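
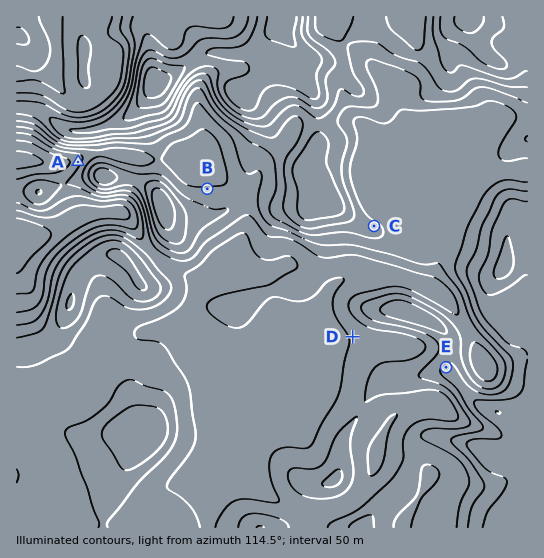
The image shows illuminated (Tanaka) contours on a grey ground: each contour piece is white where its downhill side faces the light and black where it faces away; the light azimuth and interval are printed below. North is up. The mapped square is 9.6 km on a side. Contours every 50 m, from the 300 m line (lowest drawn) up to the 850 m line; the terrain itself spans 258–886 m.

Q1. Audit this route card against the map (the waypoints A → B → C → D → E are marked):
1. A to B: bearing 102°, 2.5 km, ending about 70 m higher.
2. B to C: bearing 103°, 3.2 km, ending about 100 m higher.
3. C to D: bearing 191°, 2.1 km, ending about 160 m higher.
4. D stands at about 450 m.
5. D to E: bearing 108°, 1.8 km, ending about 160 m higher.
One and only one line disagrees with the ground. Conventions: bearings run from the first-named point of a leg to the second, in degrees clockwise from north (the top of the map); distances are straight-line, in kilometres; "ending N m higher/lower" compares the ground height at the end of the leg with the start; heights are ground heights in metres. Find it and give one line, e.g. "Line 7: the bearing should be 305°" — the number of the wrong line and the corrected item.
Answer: Line 3: it should read "ending about 160 m lower".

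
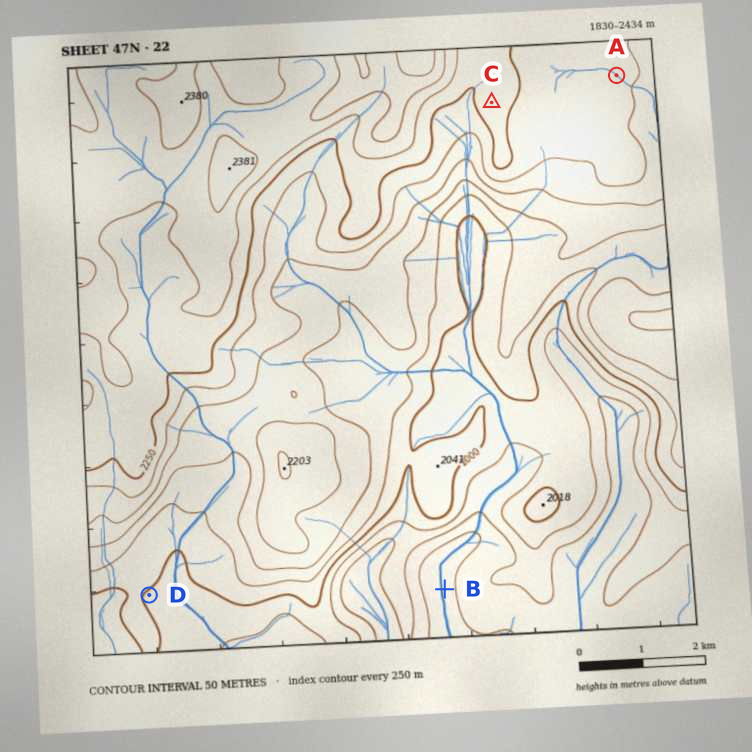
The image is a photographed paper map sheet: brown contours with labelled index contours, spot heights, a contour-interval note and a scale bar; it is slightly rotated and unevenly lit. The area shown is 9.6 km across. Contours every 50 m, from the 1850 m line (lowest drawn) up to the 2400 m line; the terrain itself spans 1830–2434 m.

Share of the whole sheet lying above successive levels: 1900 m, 92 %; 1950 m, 85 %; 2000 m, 75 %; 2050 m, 66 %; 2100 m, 55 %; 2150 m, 44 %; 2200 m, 35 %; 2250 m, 26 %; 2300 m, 16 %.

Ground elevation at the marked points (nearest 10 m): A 2210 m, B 1830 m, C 2290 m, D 1990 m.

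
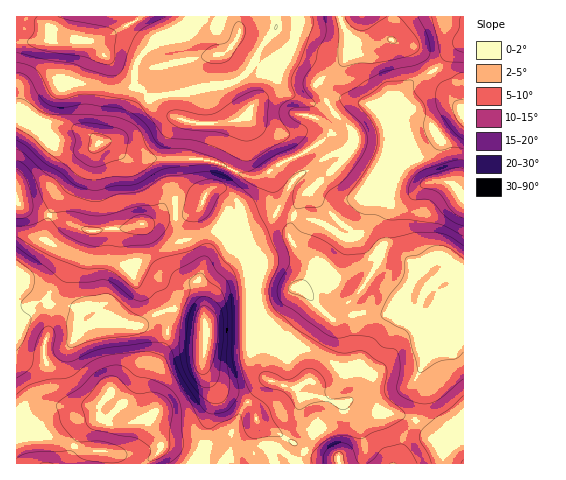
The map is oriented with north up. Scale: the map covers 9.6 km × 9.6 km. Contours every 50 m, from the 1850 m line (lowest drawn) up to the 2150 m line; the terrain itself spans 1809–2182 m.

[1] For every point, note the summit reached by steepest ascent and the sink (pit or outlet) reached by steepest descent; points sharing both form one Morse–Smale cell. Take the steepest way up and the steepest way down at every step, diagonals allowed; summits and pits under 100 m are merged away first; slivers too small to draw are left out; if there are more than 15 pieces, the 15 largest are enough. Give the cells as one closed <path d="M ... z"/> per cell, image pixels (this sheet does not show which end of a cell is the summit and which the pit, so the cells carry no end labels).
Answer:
<path d="M61 304l-9 0-14 5-14 11-8 10 1 134 258-1-7-14-5-21-5-7-5-14-8-7-27-12-13-16-2-14 3-30-5-11-15-6-15-2-14 5-18 11-13-1-14-5-18 3-14-12z"/><path d="M221 188l-12 2-7 16-9 7-12 4-17 1-16 6-8 0-15 4-26 3-18-3-29-12-26-8-9-6-1 127 22-20 14-5 23 4 19 14 18-3 21 6 10-1 14-10 14-5 28 7 5 4 2 8-3 37 4 11 11 12 27 12 8 7 5 14 5 7 5 21 8 15 22 0 12-22 1-10-11-18 0-17-3-9-17-3-11-5-2-3-1-8 3-12 0-11-5-16-10-16-3-27 0-13 5-10 0-7-7-15-9-38-12-13z"/><path d="M283 212l-5 0-13 12-17 6-1 2 9 25 0 7-5 10 2 35 2 9 9 12 5 16-3 28 5 7 21 7 5 0 3 9 0 17 11 18-1 10-12 21 98 1 5-12 2-14 13-18 4-9 2-18-6-14 12-28 4-4-4-3-5-7-3-23 2-15-18 5-20 11-28-1-17 5-9-1-25-27-5-3 10-10 5-12-7-9-12-9-7-12 5-20z"/><path d="M463 43l-5 2-23 25-24 12-16 20 0 6 11 18 12 41 6 11 6 4-12 6-26-4-20 13-4 5-2 20-5 9-4 5-7 3-10-4-19-13-27-6-5 20 7 12 12 9 7 9-5 12-9 9 0 2 8-2 19-12 6-1 6 2 11-4 16-10 14-16 8 0 11 6 31 31 10-7 23 2z"/><path d="M463 16l-70 0-2 23-36 9-21 23-18 13 18 29 0 9-3 8 1 3 19 5 5 6-9 13-45 40-7 14-1 4 1 2 26 5 23 16 11 0 4-3 7-13 2-20 4-5 20-13 26 4 12-6-6-4-6-11-12-41-11-18 0-6 16-20 24-12 23-25 6-3z"/><path d="M298 16l-281 0-1 25 33-1 15 3 7-3 18 0 20 17 18 2 20 8 17-2 10 50 8 5 14 3 25 0 14-2 13-6 3-7 11-13 11-26 18-21 5-12z"/><path d="M89 40l-18 0-7 3-15-3-33 2 1 74 10 5 32 1 11 4 19 8 10 9 9-1 4 2 13 13 6 3 66-2 19 4 16 8 2-2 11-27 1-25-25 7-25 0-14-3-7-4-4-6-2-23-5-22-17 2-20-8-18-2z"/><path d="M18 116l-2 1 0 84 10 7 26 8 32 14 15 1 26-3 15-4 8 0 16-6 17-1 12-4 9-7 5-14 6-4 10-3 10-14-13-8-23-5-66 2-6-3-17-15-7 0-9 6-9 2-17-1-16-6-4-4-1-12 5-5-23-1z"/><path d="M389 246l-8 0-14 16-16 10-11 4-6-2-6 1-26 15 31 29 23-5 28 1 20-11 18-5-2 15 3 23 3 5 6 5-4 4-12 28 6 14-2 18-4 9-13 18-7 25 67 1 1-185-23-3-10 7-31-31z"/><path d="M340 16l-42 1-2 19-5 12-18 21-11 26-14 17-3 12 0 17-12 28 2 2 14 6 13-1 17-12 26-12 27-20 2-19-18-29 18-13 21-23 10-3-10-3-7-6z"/><path d="M332 133l-27 19-26 12-17 12-13 1-15-7-9 13-8 4 11 4 10 10 10 29 17-6 13-12 15 4 9-19 46-42 8-14z"/><path d="M392 16l-51 0-1 3 8 17 5 4 10 4 12 0 17-5z"/><path d="M59 122l-7 0-7 5 0 10 5 6 16 6 17 1 9-2 7-5-10-9z"/>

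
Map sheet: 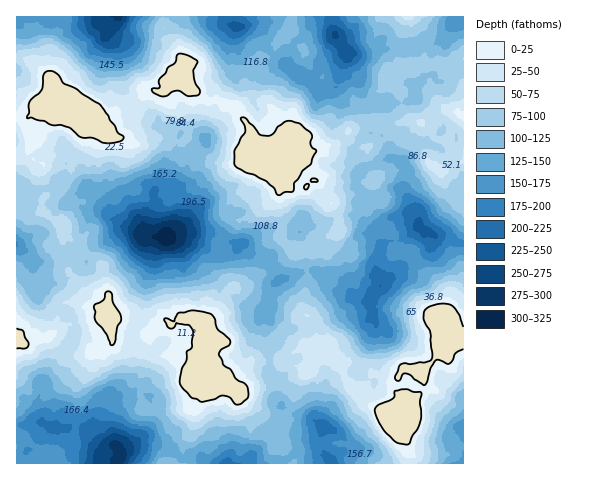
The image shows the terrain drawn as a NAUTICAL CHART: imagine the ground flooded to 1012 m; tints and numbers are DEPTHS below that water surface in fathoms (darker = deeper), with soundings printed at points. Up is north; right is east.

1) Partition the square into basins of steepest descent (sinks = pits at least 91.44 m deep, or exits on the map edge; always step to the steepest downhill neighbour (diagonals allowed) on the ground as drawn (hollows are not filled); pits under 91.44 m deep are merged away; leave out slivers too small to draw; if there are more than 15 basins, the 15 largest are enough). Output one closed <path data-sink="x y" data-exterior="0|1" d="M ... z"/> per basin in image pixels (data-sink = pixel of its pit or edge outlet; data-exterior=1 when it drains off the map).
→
<path data-sink="167 238" data-exterior="0" d="M24 58l-8 1 0 133 15-7 5-7 1-7 6-5-1 10 3 9 0 11-3 6 0 8 12 10 9 3 3 13-2 6 7 13-3 17 31 35-9-1-8-5-15 1-7 3-2 4-1 19-6 7 0 4 12 15 4 4 20-2 5-6 11 0 8-6 1-4 26 8 6 0 4-4 2 5 8 7 31-3 0 3-6 0-2 2 18 10-4 15 12 7 18-3 3-3 0-6 15-7 10-12 25 1 29 8 2-15 7-7 0-13-6-15-8-10 6-27-4-31 10 0 7-3 8-11 9-4 1-16-8-13 3-3 17-6 14 8 10 0 6-3-7-14 4-9-11-1-9-9-5-11-3-1 4 0 4-6 10 0 15-7 9-8 1-7 5-3-20 0-10-3-18 9-15 15-24 8-7 0-6 4-6-5-8-1-5-3-2 0-7 8-12-5-5 2-2-5 1-16-16-23-11-2-7-6-10 1-29-21-10 0-5 12-11-2-7 1-9 21-11-3-31 11-24-14-17-17-2-9-3-4-11-10z"/><path data-sink="119 451" data-exterior="0" d="M50 336l-4 3-11-1-10 6-9-2 1 122 155 0 10-10 3-14 10-21-5-17 5-9 0-14 4-10-20-13 3-2 7 2 0-3-31 3-8-7-2-5-4 4-6 0-26-8-1 4-8 6-11 0-5 6-20 2z"/><path data-sink="335 35" data-exterior="0" d="M412 16l-120 0-4 17-11 8-3 11-5 5-9 3-1 9-9 7-5 7 1 14-8 11 0 4 14 19-1 16 2 5 5-2 12 5 7-8 2 0 5 3 8 1 6 5 6-4 7 0 24-8 15-15 18-9 10 3 22 0 11-3-9-8-1-18-3-7-14-7 0-4 8-8 32-4-1-22 3-8z"/><path data-sink="379 286" data-exterior="0" d="M353 194l-12 3-10 6 7 10 1 12-1 7-9 4-3 5 0 5 3 7 8 9 0 9-7 14-14 15-8 15 8 18 0 11 7 3 5-1 13 19 9-1 7 4 8 0 23 12 5 0 11-12 17 3 14-13 10-21-1-25 4-17-16-20-12-3-14-20-10-7-1-10-5-8-12 4-2-2-9-18 3-7 4-2-9 0z"/><path data-sink="119 17" data-exterior="1" d="M164 16l-147 0-1 41 8 1 14 8 14 14 2 9 17 17 24 14 31-11 11 3 9-21 7-1 11 2 5-12 10 0-1-7 5-13-6-13-8-7-5-13z"/><path data-sink="418 224" data-exterior="0" d="M414 120l-18 3-3 3-1 7-6 5-18 10-10 0-4 6-4 0 3 1 5 11 9 9 11 1-4 9 7 14-11 5-2 3-1 4 4 9 7 11 12-4 5 8 1 10 10 7 14 20 12 3 14 18 2 6-4 13 1 6 11-16 8-2 0-104-4 2-6-1-6-7-7-18-11-7-8-19 1-21-2-3z"/><path data-sink="333 463" data-exterior="1" d="M316 345l-7 8-1 18-10 7-3 6-3 6 2 13-10 15 3 1-1 7-8 4 2 4-3 8 14 12 3 10 115 0 0-12-9-31-29-15-17-14-9-14-2-11-13-19z"/><path data-sink="238 27" data-exterior="0" d="M291 16l-126 0-1 11 5 13 8 7 6 13-5 13 1 8 16 10 8 8 5 2 10-1 7 6 9 1 3 3 9-13 0-16 13-12 1-9 9-3 5-5 3-11 11-8 2-5z"/><path data-sink="17 244" data-exterior="1" d="M42 165l-5 6-3 11-18 11 0 148 8 3 11-6 11 1 10-9 2-21 4-6 20-2 8 5 9 1-31-35 3-17-7-13 2-6-3-13-9-3-12-10 0-8 3-6 0-11-3-9z"/><path data-sink="463 425" data-exterior="1" d="M452 333l-7 1-1 8-9 16-14 13 2 17-10 12-6 14-8 6 8 21 3 23 54-1 0-121-4 0z"/><path data-sink="228 463" data-exterior="1" d="M229 382l-6 6-13 2-15-6 0 9-5 9 5 14-2 8-8 16-3 14-10 9 121 1-2-10-27-20-8-22-8-5-8-9 0-9z"/><path data-sink="452 26" data-exterior="0" d="M463 16l-50 1 13 17-3 8 2 23 15-1 7 2 17-5z"/>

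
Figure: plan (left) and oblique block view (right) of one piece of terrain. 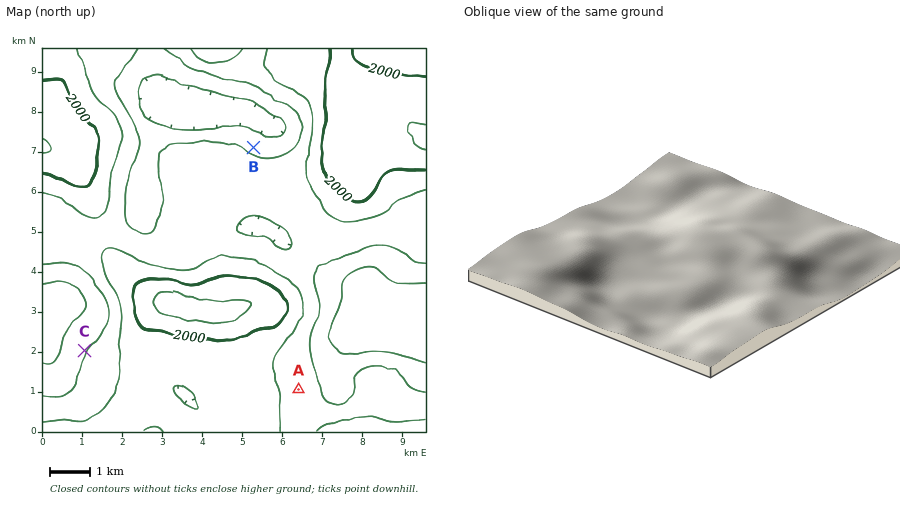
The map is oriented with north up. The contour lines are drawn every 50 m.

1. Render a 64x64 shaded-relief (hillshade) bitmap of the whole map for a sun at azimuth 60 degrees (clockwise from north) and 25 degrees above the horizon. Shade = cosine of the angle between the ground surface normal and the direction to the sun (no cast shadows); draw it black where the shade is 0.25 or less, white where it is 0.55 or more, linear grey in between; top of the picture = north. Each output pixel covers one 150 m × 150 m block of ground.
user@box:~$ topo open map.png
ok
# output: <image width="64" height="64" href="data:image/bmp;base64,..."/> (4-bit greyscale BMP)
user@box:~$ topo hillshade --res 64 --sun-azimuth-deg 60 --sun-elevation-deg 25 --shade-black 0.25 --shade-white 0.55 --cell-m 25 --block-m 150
<image width="64" height="64" href="data:image/bmp;base64,Qk12CAAAAAAAAHYAAAAoAAAAQAAAAEAAAAABAAQAAAAAAAAIAAATCwAAEwsAABAAAAAAAAAAAAAAABEREQAiIiIAMzMzAERERABVVVUAZmZmAHd3dwCIiIgAmZmZAKqqqgC7u7sAzMzMAN3d3QDu7u4A////AJmaqpiHeImZmIiIiZmZiId3eJq7upmIiZq7u7qqmZmZmaqpmIiIiZmZiIiZmZmId3eImru6qZmZqqu6qqqZmZmqqqqZiIiImZmZmZmZmId3d4iau7qqqqqqqqqqqZmaqqqqqpmYiHiJmZmZmZmIh3d3iaq7uqqqu7qpmZmZqqqqu7qpmZiHd4maqqmZmYh3d3iJq7u6qqu7upiIiZqqu7u7qpmZmId3iZqqqZmYiHd3iImru7uqq7upiHeImqu7u7upiIiId2d4mqqpmYiIh3iImau7u6q7u6mHZ3iau8u7uph3iIh2ZniaqqmYiIiIiIiZq8y7qru7qXZmeJq8zLuql3d4iHZmeJqqmYiIiIiIiJq7y7uqu7upd2eJq7zMu6mHZneHdmZ4mqqZiIiIiIiJmru7u6u7u6mHeJq7zMy7mYdmd4d2ZniaqpiIiIiIiImaq7u7u7u7qpiJq7zMzMuZhmZ3d3ZmZ4mpmIiIiIiIiZqqqqq7u7u6qZq7zN3My5l2Zmd3dlZniZmIh3eIiIiImaqqqru7zMu6qrvMzMy7mHZmd3d2VWeJmYd3d3d3d4iZmZqru7zNzLqqu8zMy7uYd2Z3h2ZVZ4iId3ZmZmd3iIiJmqu7zM3cuqqru7u6qph3d3iHZVVWeIdmZmZmZmd4iIiZq7vM3dy6maq7qqqZiHd3iIdlRFZ3dlVVVVVWZ3iIiImru8zNy6mZmqqqmZmIh3iIh2RDRWZlVFVVZmZniIh3iau8zMzLqYiZmZmZmYiIiIiHVDM0VVVEVWZnd3iJiIiJu8zMzMuYiJmZmZiIiIiIiHZDIjRFVVVneIiIiZmYiJq8zMzMy5iImZmZiIiIiIiHZTISI0RVZ4iZmZmZmZmZq83d3dzLqYiZmZiIiIiId3ZUIRI0RVZ4qru6qqqqqqu83u7d3cupmZmZiIiIiId2ZUIREjRWeJq8zLuqqqqrvN3u7u7dy6mZmYiIh3d4d2ZUMhEjRneJvN3cu6qqq7vN3u7u7dzLqpmYiIh3d3d3ZUMiIjRniavN3dy6qqq7vN3u7u3dzLupmYiId3dmd3ZUMyIjRomrvN3dy6qqq7vM3u7t3cy7qqmYiHd2ZmZ3dlQzMzRom7zN3dy6mZqrvM3e7dzLuqmZmYh3dmZmZnd2VEREVnm8zd3cy6mZmqu8zN3dy6qpmIiIiHdmZVZmd3ZlVVVnm83dzMupmImau7zM3dy6mZiIiIiHdmZVZmaId2ZmZ4mrzdzLqpiIiZq7u8zMy6mIiHd4iId2ZmZmd4iId3d4mrzMy7qYiHiJqru7u7u6mId3d3iIiHdmZnd3mIiIiImrzMy6qYh3eJmru7u7u6mYd3d3iJmYh3d3d4iZmIiIiavMy6qYd3d4mqu7qqqqmYd3d3eImZiHd4iIiJmYiHiJq8y6qYh3d4iaqqqqmZmId3d3d3iIiIeIiIiImYiHd4mru7qZh3Z3iZqqqpmZiId3d3d3d4h3d4iIiIiIh3ZmeavMupmHZniJmqqZmYiHd3d3dmZmd3d4iJmIiIh2ZVZ5q8y7qIdmeImaqZmZiHd3d3d2ZmZmZ3iZmYiId2ZVVom83MuodmZ4iZqZmZiId3h3d2ZVVVVniZmZiIh2ZUVXis3dy6h2ZneJmZmZmIiIiId3ZlVVVWeaqpmIiGZURWebzd3LmGZWZ4mZmZmYiIiIiHdlVEVWeJqqmYiIVURFaKvN3cuXZVVniZmZmZmIiIiIdlVERVaJq7qYiIhURFZ5vN3cy5dlVWeJmZmZmZmYiIh2VDNFZ4mqqph3d0RFV4q83dzKl2VWZ4mZmZmZmZmIiHZUM0V4mqqph3dmVVZ4mrzd3MqXZVZ4iZmaqqmZmZmIdkMzRnmaqpiHZmZWZ4mrzMzMu5hmZniZmaqqqqmZmZh1QzRXiaqZmHdmZXeImqvMzMy7mHZniZmqqrqqqqqpmGVDNGeZqZmId2ZmiJmqu7zMzMuph3iaqqq7u7u7u6qYZTM0aJmZmIh3ZmaZqqu7u7zMzLqYmaq7u7u7u7zLupdkMzVomZmYiHd2d6qqq7u7vM3cy6qqu7u7zMvMzMy6h1MiNWiZmYiId3d4qqqru7u83e3cu7vMzMzLu7zMy6l2QyI1Z4mYiIiHeIiqqqu7u83u/u3MzMzMu7u7u8u6mGUyIjRniIiIiIiImaqqu7u8ze//7dzMzLu6qqqquph2VCISNFeIiIiIiImZqqq7zMze///tzMy7upmZmZmYdlRDIiI0VniIiIiJmZqqq7zMzd7//+3Lu6qZiHd4iIdkQzMyIjNWeIiImZmaqqqrvM3d3u/+3LqpmId2ZmZ3ZUMzMzMzM0Z4iJmZmaqqqqu83d3d7u3LqZiHZlVVVmVUMiM0REQ0VniZmaqqqqqqq7zd3d3d3LqZh2ZVRERVVUMyM0VVVERWiZqqqqqqqqqrvN3czMzLqph2VURERFVVQzNFZnZlVWeJqru7u7qqqqvM3cy7u7qph2VEREVVZmVURFZ3d2ZmeJqru7u7u6qqq83dy6qqqpiHZURVZnd3dmVVZ4iHZmd4mru7u7u6qpmrzNy6qaqpmHZVRWeIiIiHZmZ4iId2Z4mau7u7uqqqmZq8y6qZqqmYdlVWeZqpmYd2Z3iIh3Z3iZqru6qqqqqZmrzLqZmqqZh3Zmiau6qZh3ZneIiHd3eImquqqqqqqpmau7upmaqpmHdmeau7qpiHZmZ4iHd3d4iaq6qZmqqq"/>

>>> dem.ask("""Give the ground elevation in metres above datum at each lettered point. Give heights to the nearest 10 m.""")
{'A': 1930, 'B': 1890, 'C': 1900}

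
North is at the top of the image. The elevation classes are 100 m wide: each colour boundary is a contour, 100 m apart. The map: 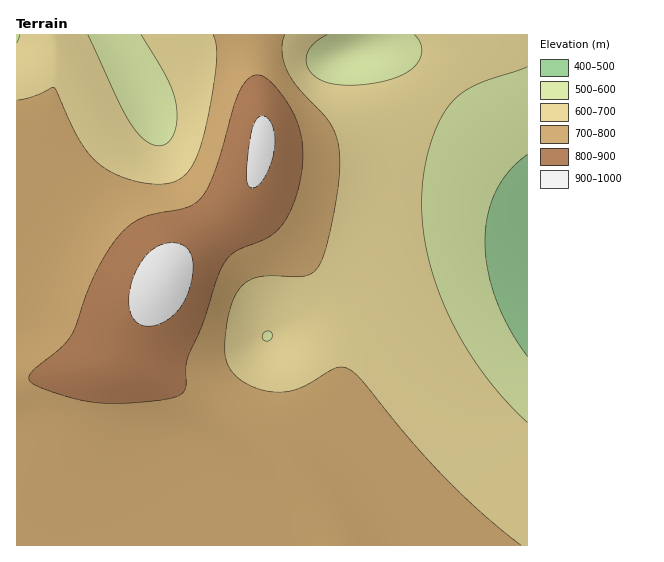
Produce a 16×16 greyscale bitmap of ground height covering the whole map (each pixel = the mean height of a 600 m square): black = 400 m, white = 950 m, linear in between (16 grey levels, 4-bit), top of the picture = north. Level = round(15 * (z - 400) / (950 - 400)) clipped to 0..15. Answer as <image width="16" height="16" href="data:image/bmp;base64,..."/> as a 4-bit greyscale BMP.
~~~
<image width="16" height="16" href="data:image/bmp;base64,Qk32AAAAAAAAAHYAAAAoAAAAEAAAABAAAAABAAQAAAAAAIAAAAATCwAAEwsAABAAAAAAAAAAAAAAABEREQAiIiIAMzMzAERERABVVVUAZmZmAHd3dwCIiIgAmZmZAKqqqgC7u7sAzMzMAN3d3QDu7u4A////AJmZmZmaqZiImZmZmaqZiIiZmZmZqZiIh6qqmaqZmIh2q7u6qZiIh2W8zcuXeIh3VKvN24ZoiHZTms3tl3iHZUKavf6piIdlMZms3cuod2UxmZq7zbmHZTKZiInOyYdlQpiHZ77Jh2VDiHVXrbh2ZVSIZVebllVmVXdVZ5mFRFZm"/>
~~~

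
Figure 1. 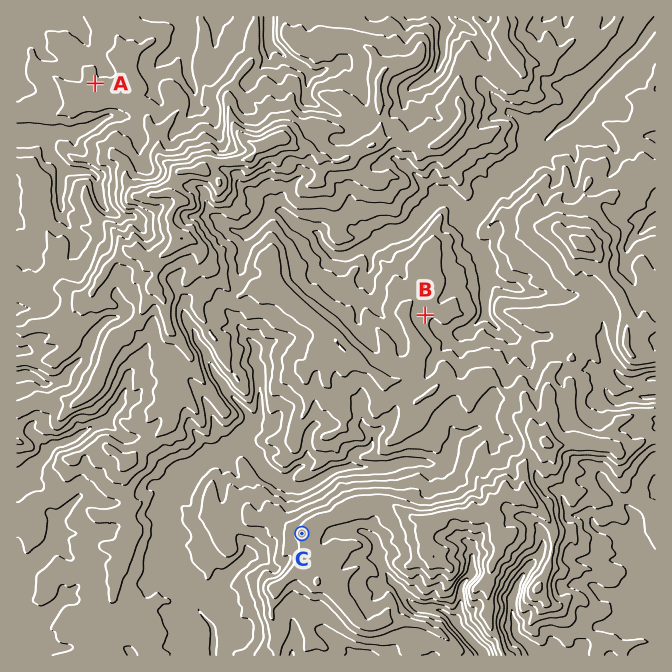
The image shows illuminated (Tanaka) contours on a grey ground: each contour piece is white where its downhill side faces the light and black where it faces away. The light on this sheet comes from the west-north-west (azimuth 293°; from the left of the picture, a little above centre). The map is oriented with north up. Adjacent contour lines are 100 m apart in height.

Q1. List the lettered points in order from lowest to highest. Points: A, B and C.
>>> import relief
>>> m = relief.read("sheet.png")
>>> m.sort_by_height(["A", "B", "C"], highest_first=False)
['A', 'B', 'C']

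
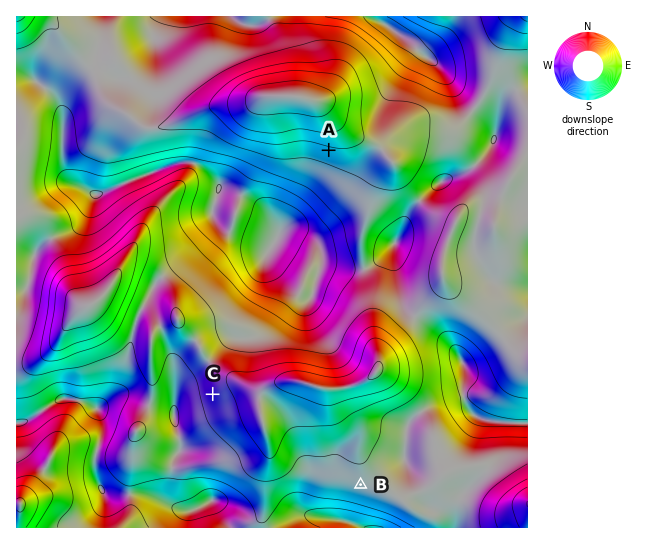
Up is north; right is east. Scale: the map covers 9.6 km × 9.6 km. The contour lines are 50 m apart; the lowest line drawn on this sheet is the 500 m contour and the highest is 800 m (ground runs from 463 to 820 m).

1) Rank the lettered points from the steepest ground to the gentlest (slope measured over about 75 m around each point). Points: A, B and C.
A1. A C B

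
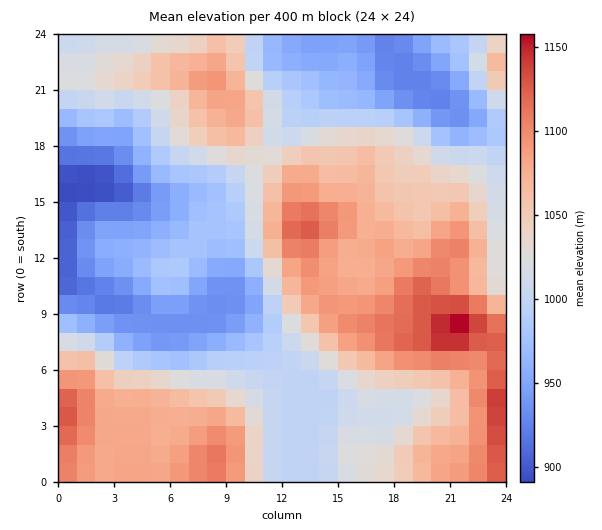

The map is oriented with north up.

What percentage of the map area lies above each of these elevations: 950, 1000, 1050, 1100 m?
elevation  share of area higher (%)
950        85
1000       63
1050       39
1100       10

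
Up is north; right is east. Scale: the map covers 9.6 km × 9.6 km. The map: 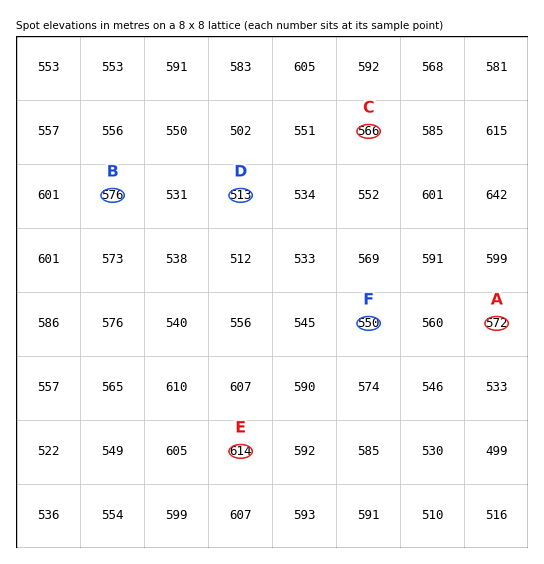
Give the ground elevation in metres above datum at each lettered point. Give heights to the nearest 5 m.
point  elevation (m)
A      570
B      575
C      565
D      515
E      615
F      550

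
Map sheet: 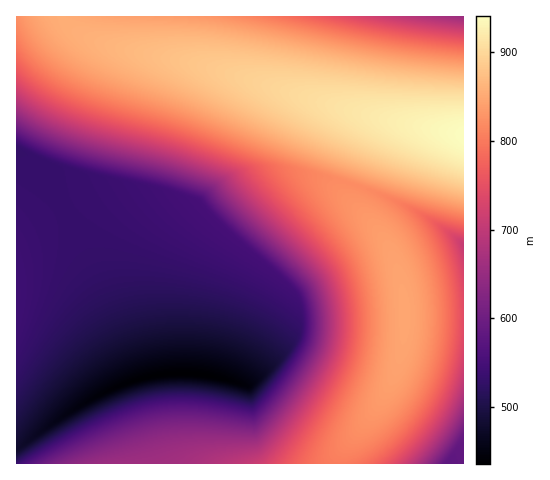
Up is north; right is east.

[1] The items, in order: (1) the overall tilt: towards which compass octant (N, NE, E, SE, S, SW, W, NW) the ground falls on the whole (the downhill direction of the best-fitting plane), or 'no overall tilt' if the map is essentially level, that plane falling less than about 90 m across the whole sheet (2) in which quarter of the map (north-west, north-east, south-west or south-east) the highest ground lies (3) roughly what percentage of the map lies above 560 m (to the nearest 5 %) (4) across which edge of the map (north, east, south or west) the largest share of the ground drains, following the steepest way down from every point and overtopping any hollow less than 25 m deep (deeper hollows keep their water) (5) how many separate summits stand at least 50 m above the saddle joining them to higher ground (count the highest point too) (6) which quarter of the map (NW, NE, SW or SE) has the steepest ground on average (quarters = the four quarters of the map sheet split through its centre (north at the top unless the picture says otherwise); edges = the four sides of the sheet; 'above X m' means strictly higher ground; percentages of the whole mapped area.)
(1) On the whole the ground falls towards the south-west.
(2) The highest point lies in the north-east quarter of the map.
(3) About 70 % of the map lies above 560 m.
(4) Most of the ground drains across the western edge.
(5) There is 1 summit with 50 m or more of prominence.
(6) The steepest ground, on average, is in the south-east quarter.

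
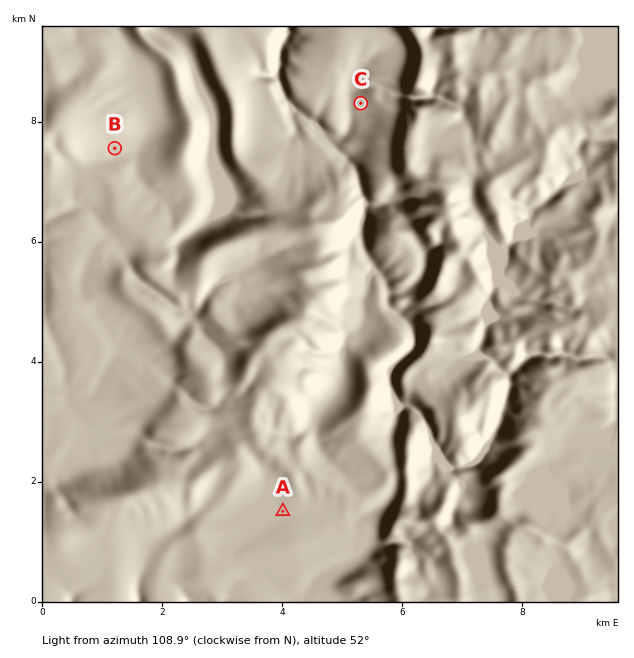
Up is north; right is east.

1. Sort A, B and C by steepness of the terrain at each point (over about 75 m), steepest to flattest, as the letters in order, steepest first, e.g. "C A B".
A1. C B A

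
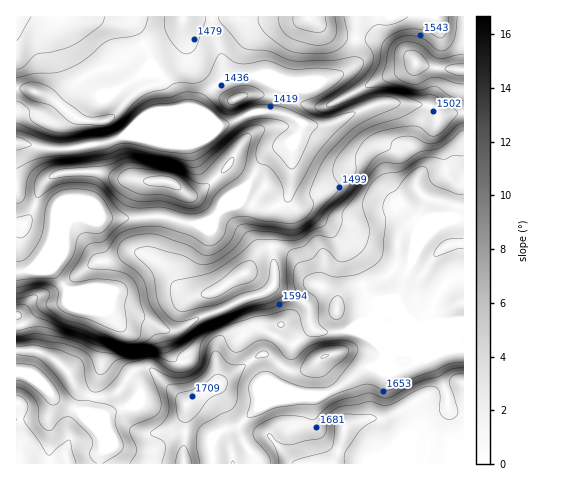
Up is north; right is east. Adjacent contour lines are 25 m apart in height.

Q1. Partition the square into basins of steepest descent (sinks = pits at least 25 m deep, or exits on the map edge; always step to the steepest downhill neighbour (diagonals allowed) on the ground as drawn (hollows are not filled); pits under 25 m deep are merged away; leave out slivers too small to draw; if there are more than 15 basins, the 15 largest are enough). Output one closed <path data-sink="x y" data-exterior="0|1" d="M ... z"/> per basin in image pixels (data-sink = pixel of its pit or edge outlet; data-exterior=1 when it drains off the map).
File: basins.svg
<path data-sink="17 143" data-exterior="1" d="M463 16l-280 0-2 9-8 6-35 17-26 17-28 12-27 23-28-10-13-1 1 136 7 0 5-7 15-36 15-8 36-3 23 7 33 4-2 26 2 21-2 22 2 6 17 13 7 13 12 11 8 2 19-4 22-15 12-3 12 14 8 33 4 3 9 1-17 29-9 4-38 28-14 6-16 12-36-34-11-2-7 3-14 20 0 7 7 22 7 9 11 5 21-3 16-11 5-12-1 32-2 11 2 13 279-1z"/><path data-sink="17 272" data-exterior="1" d="M95 171l-32 1-16 7-9 14-9 25-5 7-8 0 0 90 7 15 2 19 18 4 11 6 14 13 6 13 16 11 11 2 10-3 10-6 12-18 15-3 39 36 16-12 14-6 38-28 9-4 17-29-9-1-4-3-8-33-12-14-12 3-22 15-19 4-12-5-8-8-7-13-17-13-2-6 2-22-2-43 2-4-33-4z"/><path data-sink="17 372" data-exterior="1" d="M36 351l-20 0 0 52 4 1 1 5-1 55 164-1 1-50-10 13-10 5-11 3-17-3-11-11-8-28-17 6-11-2-16-11-6-13-8-8-10-7z"/><path data-sink="17 17" data-exterior="1" d="M182 16l-165 0-1 72 13 2 28 10 27-23 28-12 26-17 38-19 7-9z"/>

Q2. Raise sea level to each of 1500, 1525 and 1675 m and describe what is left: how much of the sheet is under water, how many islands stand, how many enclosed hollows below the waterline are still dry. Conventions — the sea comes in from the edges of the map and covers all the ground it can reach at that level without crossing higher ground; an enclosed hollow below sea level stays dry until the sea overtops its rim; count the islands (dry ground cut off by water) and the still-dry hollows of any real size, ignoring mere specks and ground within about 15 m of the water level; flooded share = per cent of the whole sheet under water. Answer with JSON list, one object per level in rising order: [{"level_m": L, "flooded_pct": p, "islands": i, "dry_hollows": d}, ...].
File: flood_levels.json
[{"level_m": 1500, "flooded_pct": 40, "islands": 1, "dry_hollows": 0}, {"level_m": 1525, "flooded_pct": 46, "islands": 1, "dry_hollows": 0}, {"level_m": 1675, "flooded_pct": 90, "islands": 1, "dry_hollows": 0}]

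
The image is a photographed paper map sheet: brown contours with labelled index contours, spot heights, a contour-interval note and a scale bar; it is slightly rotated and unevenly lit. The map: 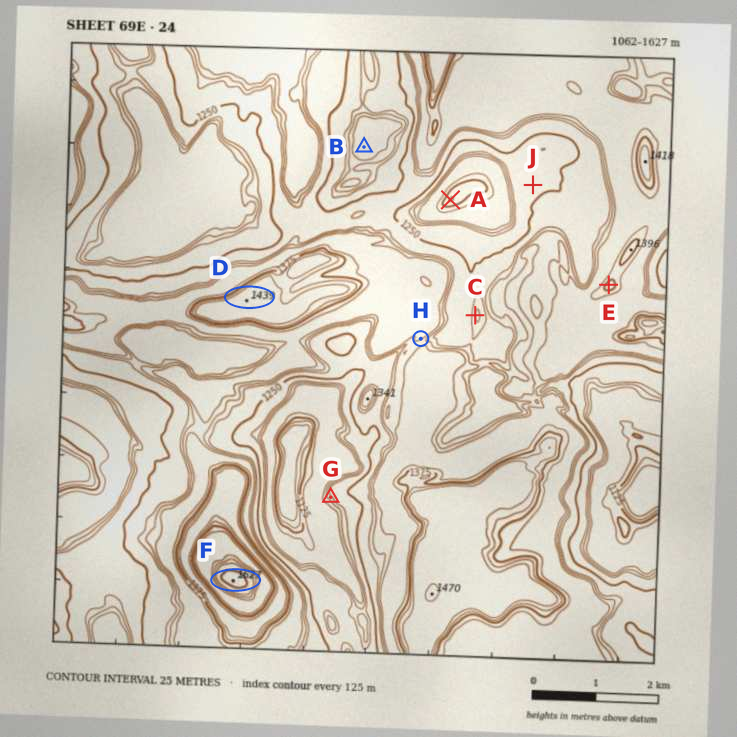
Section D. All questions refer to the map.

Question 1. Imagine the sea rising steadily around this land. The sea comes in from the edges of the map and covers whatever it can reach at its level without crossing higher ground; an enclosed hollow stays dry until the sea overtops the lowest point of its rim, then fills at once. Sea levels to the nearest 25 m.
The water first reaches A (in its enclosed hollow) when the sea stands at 1250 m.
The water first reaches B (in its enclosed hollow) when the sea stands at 1225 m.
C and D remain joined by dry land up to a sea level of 1275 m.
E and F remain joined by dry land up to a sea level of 1300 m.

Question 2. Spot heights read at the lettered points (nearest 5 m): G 1215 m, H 1325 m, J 1250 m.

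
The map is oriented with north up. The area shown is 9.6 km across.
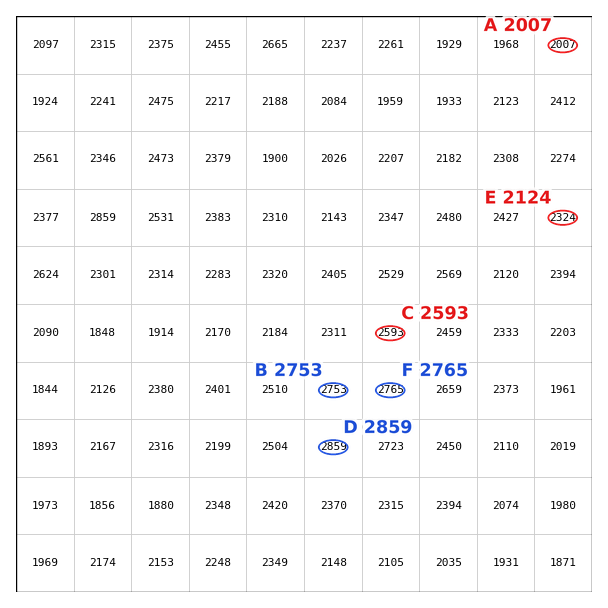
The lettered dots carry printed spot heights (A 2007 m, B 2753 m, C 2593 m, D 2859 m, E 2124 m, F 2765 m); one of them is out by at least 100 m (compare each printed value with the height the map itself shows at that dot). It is E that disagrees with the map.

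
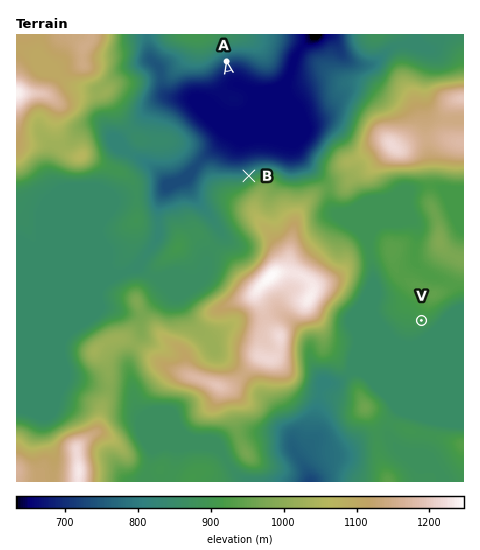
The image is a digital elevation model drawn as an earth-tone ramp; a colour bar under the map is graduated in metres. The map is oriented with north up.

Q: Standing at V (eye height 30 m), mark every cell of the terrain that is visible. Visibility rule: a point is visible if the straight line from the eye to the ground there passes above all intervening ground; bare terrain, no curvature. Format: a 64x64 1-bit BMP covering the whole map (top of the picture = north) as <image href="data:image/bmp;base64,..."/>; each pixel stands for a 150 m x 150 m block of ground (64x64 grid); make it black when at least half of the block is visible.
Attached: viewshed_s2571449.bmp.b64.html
<image width="64" height="64" href="data:image/bmp;base64,Qk0+AgAAAAAAAD4AAAAoAAAAQAAAAEAAAAABAAEAAAAAAAACAAATCwAAEwsAAAIAAAAAAAAA////AAAAAAAAAAAAAAAPoAAAAAAAAA8AAAAAADAAHgAAAAAAeAAcAAAAAAB4ABgAAAAAAPgAGAcAAAAA/AAYHwAAAAD8AAH/AAAAADAAB/8AAAAAMAAP/wAAAAAxwD//AAAAAAHAf/8AAAAAAcB//wAAAAABwP//AAAAAAHA//8AAAAAAcH//wAAAAADw///AAAAAAOH//8AAAAAA4///wAAAAADj///AAAAAAOP//8AAAAAA4/7/wAAAAAD//P/AAAAAAA/4/8AAAAAAD/D/wAAAAAAP8P/AAAAAAAfg/8AAAAAAB/DgQAAAAAAD8cBAAAAAAAHwgEAAAAAAAHiAQAAAAAAAMQBAAAAAAAAxAAAAAAAAADACAAAAAAAAIAAAAAAAAAAAAAAAAAAAAAAAAAAAAAAAAAAAAAAAAAAAAAAAAAAAAQAAAAAAAAAPwAAAAAAAAAbgAAAAAAAAAHwAAAAAAAAAPwAAAAAAAABP/8AAAAAAAEf/wAAAAAAAD//AAAAAAAAPD8AAAAAAAAAAAAAAAAAAAAAAAAAAAAAAAAAAAAAAAAAAAAAAAAAAAAAAAAAAAAAAAAAAAAAAAAAAAAAAAAAAAAAAAAAAAAAAAAAAAAAAAAAAAAAAAAAAAAAAAAAAAAAAAAAAAAAAAAAAAAAAAAAAAAAAAAAAAAAAAAAAAAAAAAAAA=="/>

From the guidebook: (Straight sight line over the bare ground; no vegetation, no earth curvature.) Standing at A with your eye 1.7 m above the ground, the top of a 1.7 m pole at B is visible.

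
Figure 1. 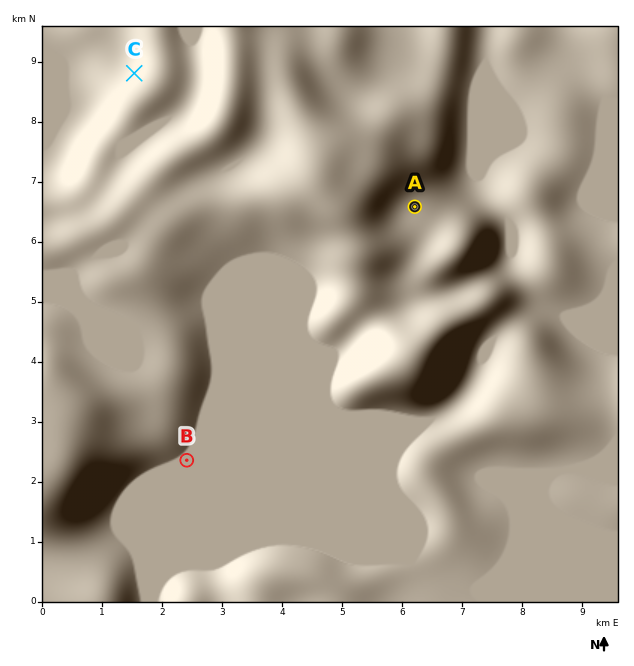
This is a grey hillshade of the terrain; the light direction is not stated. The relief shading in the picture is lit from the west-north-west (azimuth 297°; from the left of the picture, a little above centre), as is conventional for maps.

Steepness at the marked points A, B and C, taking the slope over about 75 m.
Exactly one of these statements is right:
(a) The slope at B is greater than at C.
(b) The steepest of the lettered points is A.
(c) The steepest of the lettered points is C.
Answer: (c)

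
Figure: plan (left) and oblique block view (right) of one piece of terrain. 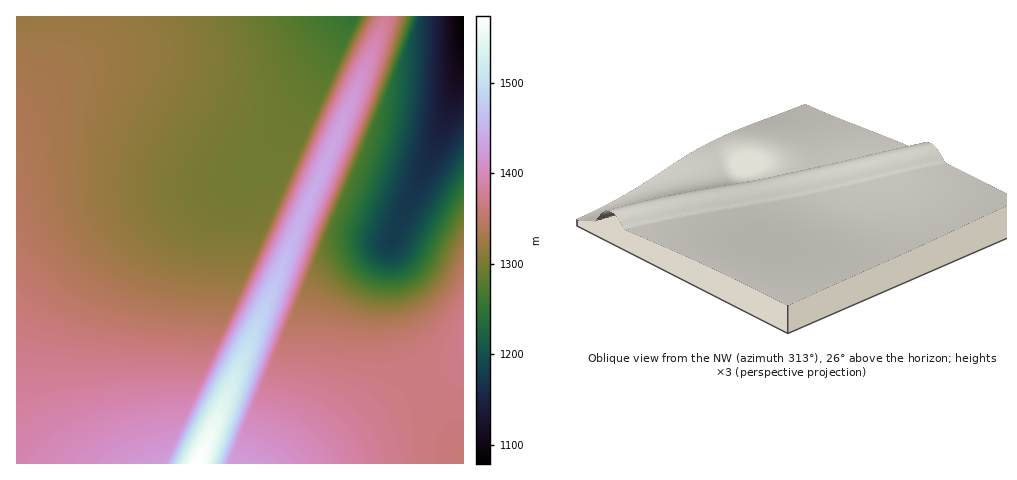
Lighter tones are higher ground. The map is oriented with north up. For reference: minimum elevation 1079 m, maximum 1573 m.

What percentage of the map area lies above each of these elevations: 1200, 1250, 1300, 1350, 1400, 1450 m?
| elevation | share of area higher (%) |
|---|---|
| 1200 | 94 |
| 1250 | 90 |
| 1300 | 77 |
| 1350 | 39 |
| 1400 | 12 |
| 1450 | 4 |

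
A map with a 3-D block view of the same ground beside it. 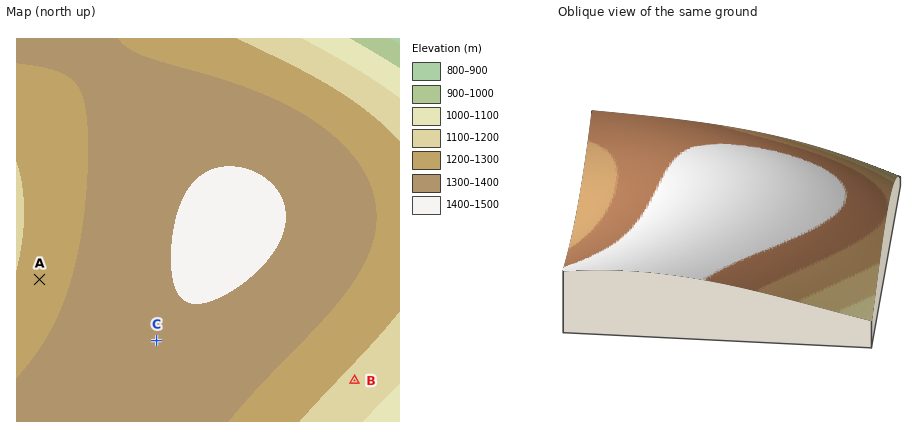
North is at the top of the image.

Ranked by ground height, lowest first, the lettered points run B A C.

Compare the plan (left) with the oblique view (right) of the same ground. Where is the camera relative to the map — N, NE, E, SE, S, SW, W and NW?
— S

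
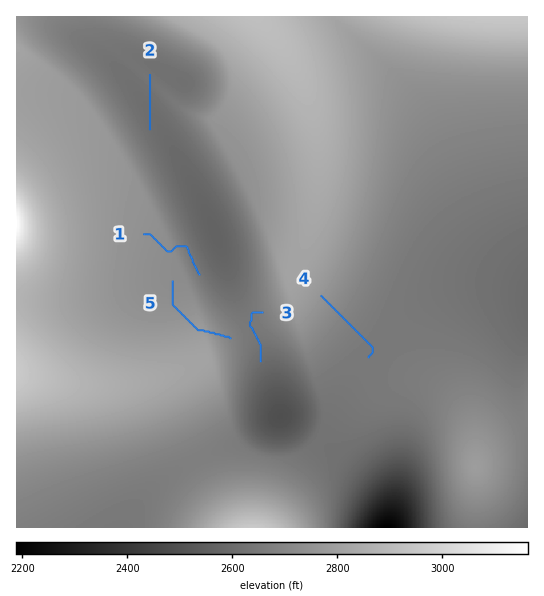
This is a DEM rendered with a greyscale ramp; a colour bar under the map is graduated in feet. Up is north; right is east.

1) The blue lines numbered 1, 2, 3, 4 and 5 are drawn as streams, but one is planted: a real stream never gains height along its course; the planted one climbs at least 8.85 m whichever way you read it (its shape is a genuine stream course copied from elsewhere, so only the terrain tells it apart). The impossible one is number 5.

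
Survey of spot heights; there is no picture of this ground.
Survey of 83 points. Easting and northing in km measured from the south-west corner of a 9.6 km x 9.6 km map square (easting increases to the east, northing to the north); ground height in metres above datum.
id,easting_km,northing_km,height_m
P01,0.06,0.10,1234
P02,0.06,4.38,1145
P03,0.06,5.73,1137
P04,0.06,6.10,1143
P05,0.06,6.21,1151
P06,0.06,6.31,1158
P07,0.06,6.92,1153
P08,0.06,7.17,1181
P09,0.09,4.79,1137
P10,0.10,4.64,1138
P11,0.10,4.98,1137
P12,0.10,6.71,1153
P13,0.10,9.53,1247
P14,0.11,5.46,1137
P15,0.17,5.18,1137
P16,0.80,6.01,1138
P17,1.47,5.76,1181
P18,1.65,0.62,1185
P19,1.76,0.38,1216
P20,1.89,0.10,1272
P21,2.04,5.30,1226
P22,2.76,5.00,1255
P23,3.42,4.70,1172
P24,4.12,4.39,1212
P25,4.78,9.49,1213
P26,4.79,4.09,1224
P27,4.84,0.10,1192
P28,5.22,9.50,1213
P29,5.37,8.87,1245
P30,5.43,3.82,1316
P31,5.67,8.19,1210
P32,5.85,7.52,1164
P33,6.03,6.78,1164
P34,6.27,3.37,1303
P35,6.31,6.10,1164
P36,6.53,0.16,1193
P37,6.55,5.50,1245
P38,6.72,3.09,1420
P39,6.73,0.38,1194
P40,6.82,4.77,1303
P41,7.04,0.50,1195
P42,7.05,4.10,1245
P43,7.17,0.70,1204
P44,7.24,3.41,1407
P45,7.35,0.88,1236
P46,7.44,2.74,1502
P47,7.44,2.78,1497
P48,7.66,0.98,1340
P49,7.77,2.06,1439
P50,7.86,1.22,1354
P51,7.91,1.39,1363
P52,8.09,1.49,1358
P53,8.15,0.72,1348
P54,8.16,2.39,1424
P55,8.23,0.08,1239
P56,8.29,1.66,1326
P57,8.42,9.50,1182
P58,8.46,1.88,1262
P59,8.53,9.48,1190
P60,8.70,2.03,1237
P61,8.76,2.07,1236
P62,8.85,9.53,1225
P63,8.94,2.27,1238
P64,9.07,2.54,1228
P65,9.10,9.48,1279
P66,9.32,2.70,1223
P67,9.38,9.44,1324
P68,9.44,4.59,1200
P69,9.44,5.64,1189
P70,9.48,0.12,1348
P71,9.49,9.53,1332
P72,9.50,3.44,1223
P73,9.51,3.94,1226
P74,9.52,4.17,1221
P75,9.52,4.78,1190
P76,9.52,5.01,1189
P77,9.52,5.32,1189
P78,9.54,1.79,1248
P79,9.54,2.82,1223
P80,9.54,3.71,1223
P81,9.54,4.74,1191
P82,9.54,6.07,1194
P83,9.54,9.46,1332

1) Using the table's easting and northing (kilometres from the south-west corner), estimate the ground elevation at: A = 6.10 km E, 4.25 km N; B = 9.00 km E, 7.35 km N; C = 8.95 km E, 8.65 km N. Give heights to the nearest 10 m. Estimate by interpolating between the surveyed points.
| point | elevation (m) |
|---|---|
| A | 1370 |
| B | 1180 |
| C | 1260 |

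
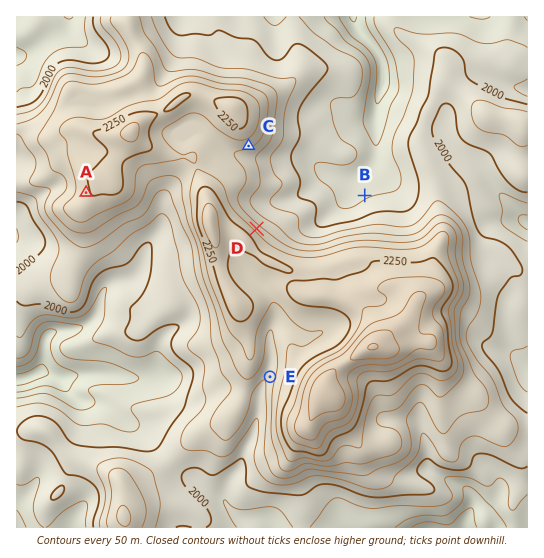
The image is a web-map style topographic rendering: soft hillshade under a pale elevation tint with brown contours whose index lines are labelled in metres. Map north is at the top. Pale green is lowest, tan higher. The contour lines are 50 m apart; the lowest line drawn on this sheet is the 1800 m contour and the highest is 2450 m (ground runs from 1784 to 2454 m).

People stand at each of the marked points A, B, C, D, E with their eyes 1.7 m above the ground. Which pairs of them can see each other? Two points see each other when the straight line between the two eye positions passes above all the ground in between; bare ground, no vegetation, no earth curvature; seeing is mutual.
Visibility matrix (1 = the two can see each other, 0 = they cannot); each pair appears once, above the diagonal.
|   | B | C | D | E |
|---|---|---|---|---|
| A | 0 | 0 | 0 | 0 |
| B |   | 1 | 1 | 0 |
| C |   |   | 1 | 0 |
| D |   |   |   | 0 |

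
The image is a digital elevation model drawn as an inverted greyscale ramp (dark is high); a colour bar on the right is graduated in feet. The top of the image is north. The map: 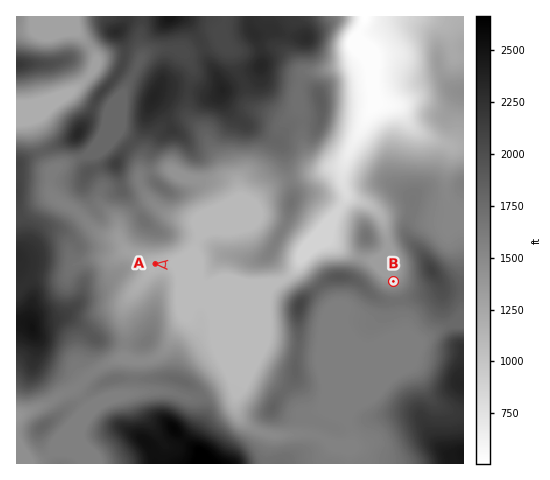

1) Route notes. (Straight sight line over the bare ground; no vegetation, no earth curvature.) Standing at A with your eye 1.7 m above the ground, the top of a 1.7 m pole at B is hidden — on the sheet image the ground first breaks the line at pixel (213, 268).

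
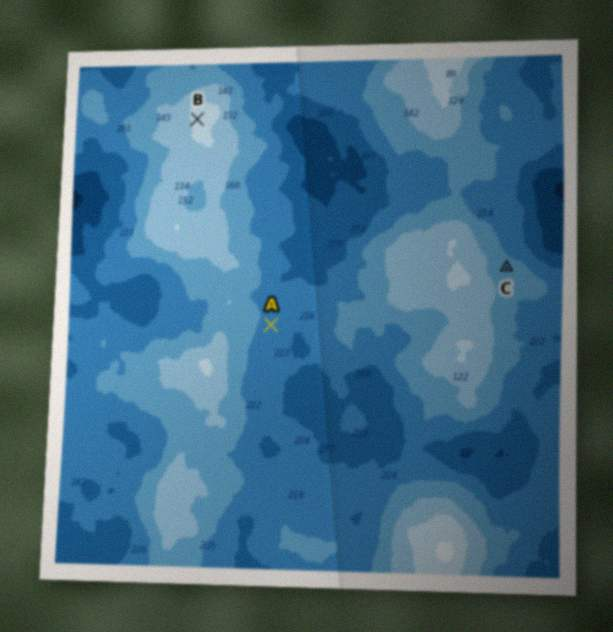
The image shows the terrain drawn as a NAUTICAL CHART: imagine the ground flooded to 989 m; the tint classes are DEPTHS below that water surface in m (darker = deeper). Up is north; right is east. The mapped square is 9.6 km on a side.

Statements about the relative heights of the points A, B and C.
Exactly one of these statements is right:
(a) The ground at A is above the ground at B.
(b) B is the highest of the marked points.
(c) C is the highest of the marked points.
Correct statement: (b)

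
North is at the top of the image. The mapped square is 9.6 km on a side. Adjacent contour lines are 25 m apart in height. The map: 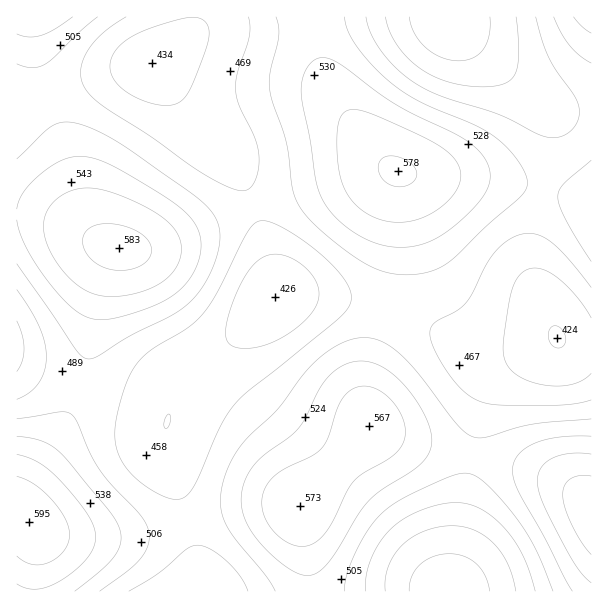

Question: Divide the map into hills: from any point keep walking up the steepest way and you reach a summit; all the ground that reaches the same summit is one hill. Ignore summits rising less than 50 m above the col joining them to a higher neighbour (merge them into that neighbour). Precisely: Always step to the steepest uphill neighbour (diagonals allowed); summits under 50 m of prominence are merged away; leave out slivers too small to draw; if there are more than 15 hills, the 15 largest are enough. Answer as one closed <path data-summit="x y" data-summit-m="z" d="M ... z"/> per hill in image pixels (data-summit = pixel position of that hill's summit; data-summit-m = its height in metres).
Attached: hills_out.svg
<path data-summit="398 171" data-summit-m="578" d="M447 16l-253 0-2 11-10 14-12 11-19 11 6 5 36 51 36 37 9 14 24 60 12 45 2 21 38-1 45 6 25 6 30 11 42 24 27 10 35-2 22-6 17-7 7 6 27 3 1-233-34-3-18-8-70-60-22-22z"/><path data-summit="300 506" data-summit-m="573" d="M314 295l-38 1-45 46-47 39-12 21-8 30 0 14 29 93 6 31 0 21 250 1 8-38 13-95 10-43 8-29 8-12 10-8 50-28-46 13-27 0-15-4-61-34-48-13z"/><path data-summit="119 248" data-summit-m="583" d="M153 64l-9 0-36 9-92 32 0 257 8 5 39 15 93 27 8 3 4 6 4-16 12-21 47-39 43-43 2-15-14-54-24-60-9-14-36-37z"/><path data-summit="29 522" data-summit-m="595" d="M17 362l-1 229 182 1 1-22-6-31-29-93 4-30-4-4-17-6-84-24z"/><path data-summit="591 513" data-summit-m="593" d="M558 338l-52 29-10 8-8 12-7 23-11 49-13 95-7 31 0 7 142-1 0-244-22-3z"/><path data-summit="33 17" data-summit-m="546" d="M192 16l-175 0-1 88 13-2 79-29 42-9 20-12 12-11 10-14z"/><path data-summit="591 17" data-summit-m="540" d="M591 16l-142 0-1 4 22 22 75 62 21 8 25 0z"/>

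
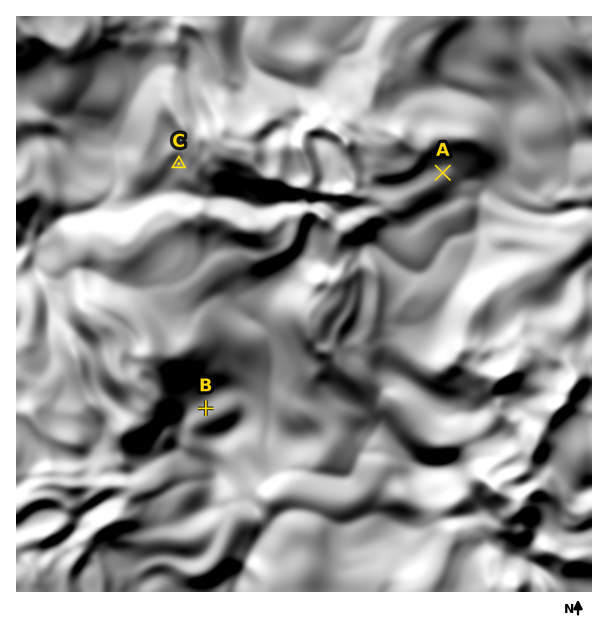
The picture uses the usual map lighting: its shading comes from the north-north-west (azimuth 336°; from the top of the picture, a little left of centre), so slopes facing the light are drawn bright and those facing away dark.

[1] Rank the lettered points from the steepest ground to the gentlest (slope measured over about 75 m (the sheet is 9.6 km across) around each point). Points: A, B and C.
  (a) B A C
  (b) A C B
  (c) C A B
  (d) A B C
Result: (c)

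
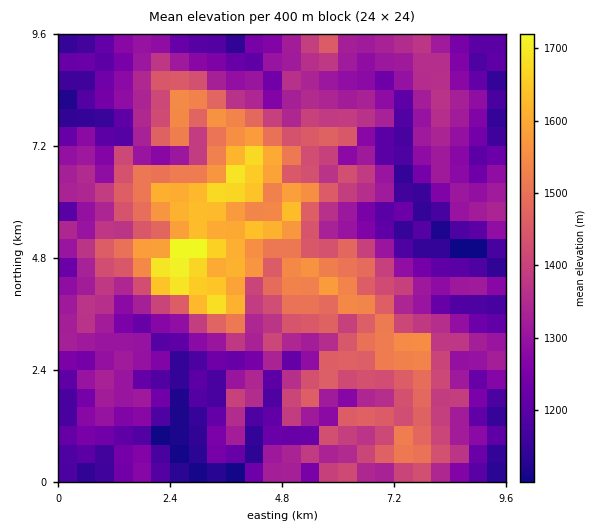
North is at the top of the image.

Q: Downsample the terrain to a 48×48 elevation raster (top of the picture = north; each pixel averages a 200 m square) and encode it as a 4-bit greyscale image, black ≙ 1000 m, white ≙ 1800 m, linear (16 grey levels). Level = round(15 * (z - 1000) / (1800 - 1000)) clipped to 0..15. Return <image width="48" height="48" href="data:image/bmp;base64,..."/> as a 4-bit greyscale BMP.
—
<image width="48" height="48" href="data:image/bmp;base64,Qk32BAAAAAAAAHYAAAAoAAAAMAAAADAAAAABAAQAAAAAAIAEAAATCwAAEwsAABAAAAAAAAAAAAAAABEREQAiIiIAMzMzAERERABVVVUAZmZmAHd3dwCIiIgAmZmZAKqqqgC7u7sAzMzMAN3d3QDu7u4A////ADMyM0VlQyIiIiJFVmVFiYdlVXd3ZUQzIjMzI0VVRDIjMyI1Z3ZkWJh3d4iZh2ZUMjRDM0VVRCIjRUMjZ3d3VneJmJmqiHZUMjREM0VUMiIjRVUyVlVohmZ4maqpiIdUM0RFRDRDIiMjRXUyMzM2mHd3eKqpiHdlREVVVURDIiIjRXUzVmU0eYd3eJmYeGVVUzRVVVRUMiIjRXUyRXhjSJiImYiZeGVDMjNVZlVmUyJDJXdTJXiGNompmIiJd3ZUJENFZmVmVDI0JXh1NHiYZEaHZ4iJhodUNDNFZmZlVCI0JHiHNHiZhmRWd4ialndkNDVmZ2VEMzI1NGeGRHiZmIeIiImZlmdjRTRWZmVEREI0Q1VWU1d4mZiIiJmaplVEVlRFVmZVVTIzQzM0dTRXmZmYmZqqplRVZmVVVmZmZCNERVV0aFRGiZmZq7qqhmZmZmZlVmZmUzRVVWeFeGZlZ4maqru6d3dmZmdmZmVVMzVmZniFiXd3eHmZmqmqd3dmVmZ3ZlVEREVniJp1aIiImXeImpd5h2ZVRWZ3ZlRFZmZ5qqqGWImZmHiZqoZXdVRDNGd3dlVWd3ic3MuHaZmpmJqqqXZVVDMiMlZ3dmVniJrd3dqGiZqpmru6h2Z2RERFU2Znh2Z4q83czcqGmqqpq7qYd4h1RWVmVVVWd3Z63u3MvMqHiqqru6mImYdlZmZmZURXeIeL3t3Mu8ypeaqrqpmZiHVWVVVUQ0VniZmr3e3dy7zLmKu6qpqpdmRDMzMyIlVnmqq8vO7tzLqquZqpiaqXdkMiIiIiImd4eImrq87t3cy6mamHeJh2ZUI0QiIiNWdmeIeamrzMu8zMu7mXZ3ZlVDJEIjMzRmZGdmd4iavLu7u8zMuoZVREMyRDIkRVVkRVVomZmqzMy6qqrNuXZlVUMzRCJFZmdjRXd4mavMzMzLy5msyph2ZVVVQyNGZmdmZmeJmavMzN3czMuLy6l3dmZUMjRWZmZmd3d4mau7u7zN3MyauqmYh3dTI0VmZVZmZ3Zomqqrqru93MyZuoiZh4dSNFZmVFVmZ2RniZiamaq83cy4eHVniGZCNFZlVEVmZ1R4mGZnZ5m83dy6h2ZUV2QyRVZlVDRlVlNndTRVVXm7vMyqqpmXRGUyVWZlVUNEVlNkNHialpqqu7qpiZmZdDMiRmZmZVMzVVNDR4ibp4mqu7qIiIiJh2VDNWdmVEMzMiIjRniLqJq7uqmGeHeIh3dkNWdmZVMiIzQ0VneKqZq6mIdmeHd3d3ZkNWd2ZUMiNFVlVneJqqqXd2ZVd3dmZnZURmd3ZlQyIjNFZneauql2dmVGdmZmZmZDVnd2VlQyMkRFVniaqpdlZlRXd2ZmVlVFZndmVTIjQzRVZniId3ZVVlRXd2ZmVVRWZndlVTNEVDM1ZmiHZWZUVURmZnd2VVVmZndmRDNERVVERWd2VVVEQ0ZlZ3h2ZmZmZnd1RDRDNERVVWZVREQzI1VWZ4mGZmZ2d3dlQzRCIzNFZWVUQ0QyNVRWZ4mGZmZmd3ZVVEQw=="/>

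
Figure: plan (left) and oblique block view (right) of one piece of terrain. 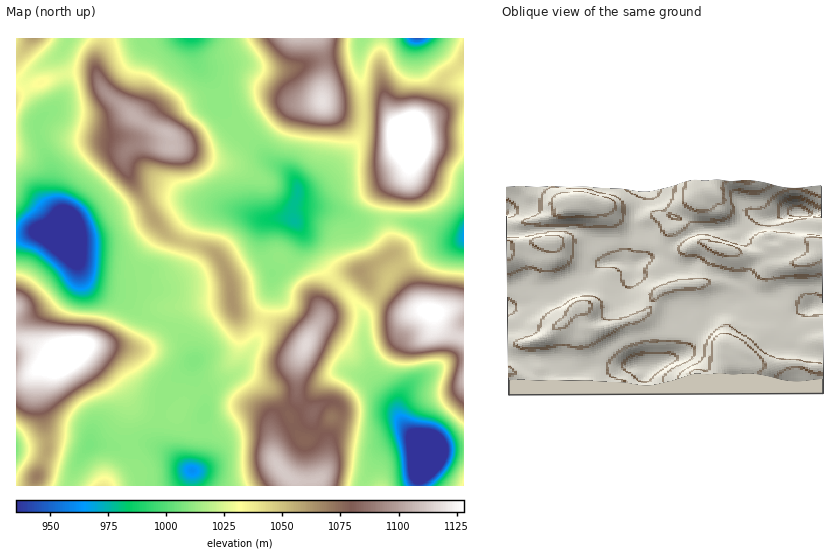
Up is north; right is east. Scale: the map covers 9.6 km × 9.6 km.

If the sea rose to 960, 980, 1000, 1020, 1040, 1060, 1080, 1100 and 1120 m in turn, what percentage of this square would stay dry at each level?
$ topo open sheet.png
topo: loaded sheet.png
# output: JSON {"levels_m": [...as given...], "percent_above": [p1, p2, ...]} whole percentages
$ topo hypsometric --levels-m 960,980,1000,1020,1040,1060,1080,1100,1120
{"levels_m": [960, 980, 1000, 1020, 1040, 1060, 1080, 1100, 1120], "percent_above": [96, 94, 89, 57, 40, 27, 18, 10, 4]}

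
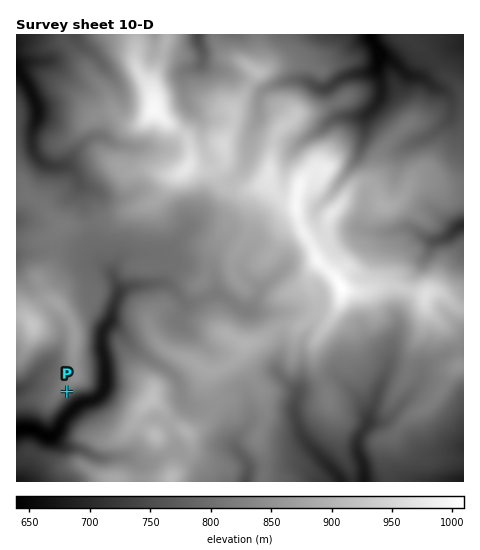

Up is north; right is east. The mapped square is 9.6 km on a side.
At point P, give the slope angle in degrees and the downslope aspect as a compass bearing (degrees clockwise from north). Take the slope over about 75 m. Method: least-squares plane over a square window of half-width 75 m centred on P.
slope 17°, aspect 152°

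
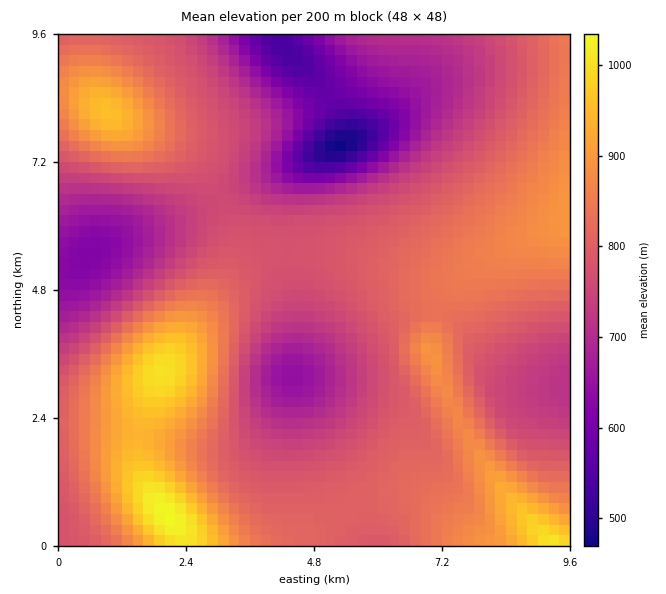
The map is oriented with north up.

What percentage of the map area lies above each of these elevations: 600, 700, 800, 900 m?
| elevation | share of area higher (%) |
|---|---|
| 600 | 96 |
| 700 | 83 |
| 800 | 46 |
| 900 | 10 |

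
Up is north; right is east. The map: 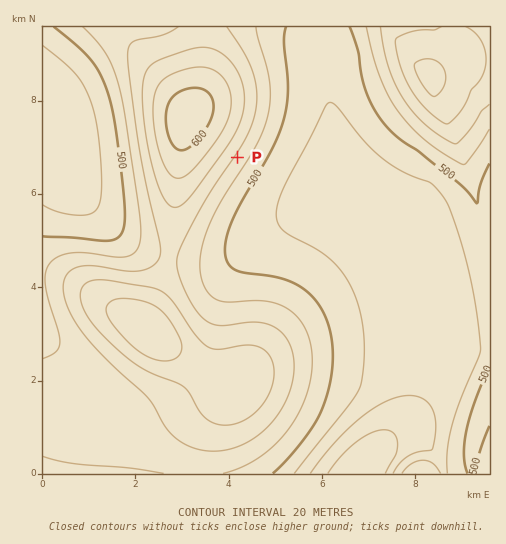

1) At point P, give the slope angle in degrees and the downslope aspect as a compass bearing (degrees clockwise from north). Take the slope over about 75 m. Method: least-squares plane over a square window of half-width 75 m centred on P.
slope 4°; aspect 124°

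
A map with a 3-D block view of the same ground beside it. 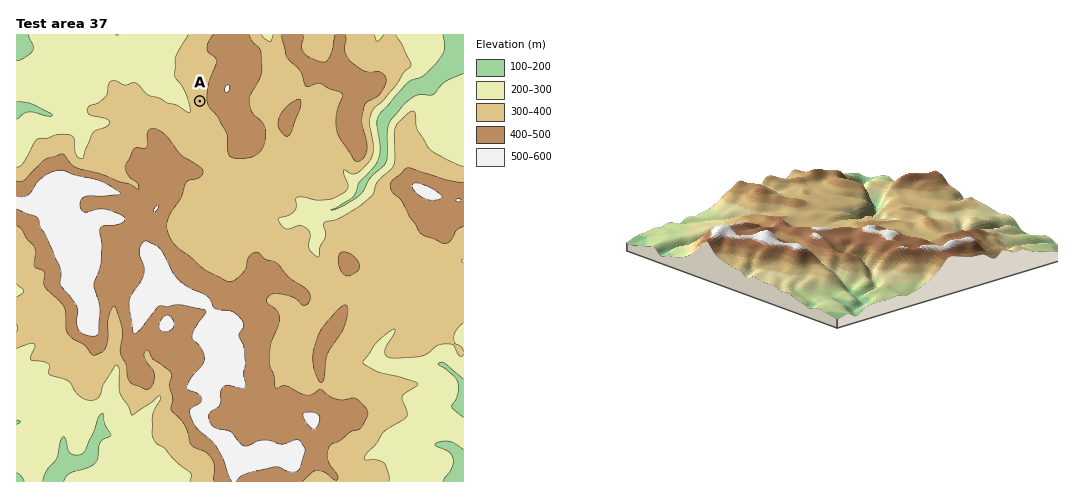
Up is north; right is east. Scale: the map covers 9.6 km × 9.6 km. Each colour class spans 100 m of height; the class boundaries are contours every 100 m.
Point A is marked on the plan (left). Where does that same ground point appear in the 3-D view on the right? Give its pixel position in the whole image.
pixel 753 208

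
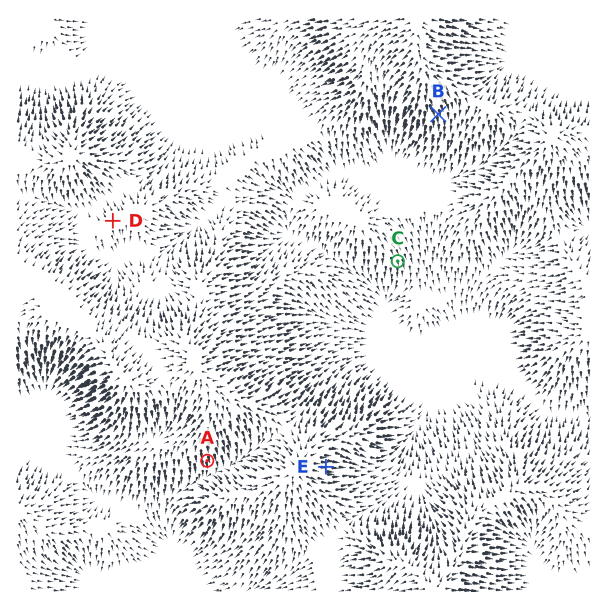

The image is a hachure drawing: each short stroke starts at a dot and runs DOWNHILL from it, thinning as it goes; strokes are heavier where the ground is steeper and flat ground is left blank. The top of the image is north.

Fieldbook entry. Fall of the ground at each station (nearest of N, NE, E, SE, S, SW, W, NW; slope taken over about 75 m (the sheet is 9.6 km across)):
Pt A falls S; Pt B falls S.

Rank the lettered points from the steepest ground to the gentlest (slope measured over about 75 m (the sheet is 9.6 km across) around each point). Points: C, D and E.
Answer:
E C D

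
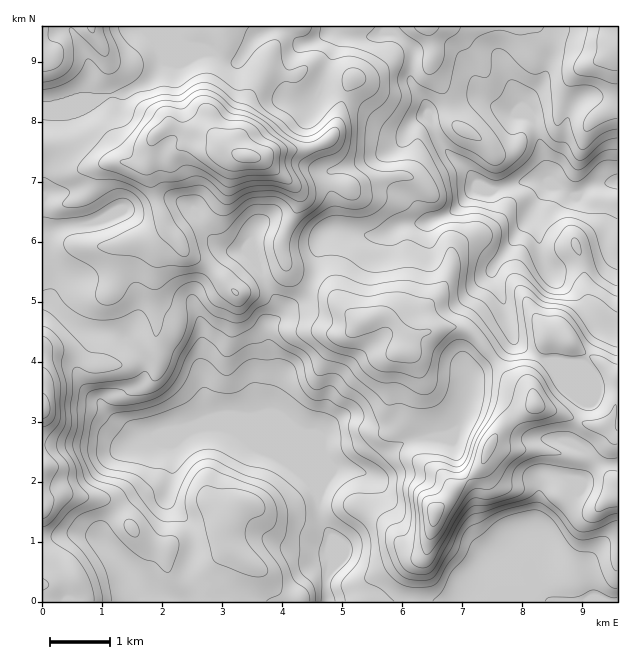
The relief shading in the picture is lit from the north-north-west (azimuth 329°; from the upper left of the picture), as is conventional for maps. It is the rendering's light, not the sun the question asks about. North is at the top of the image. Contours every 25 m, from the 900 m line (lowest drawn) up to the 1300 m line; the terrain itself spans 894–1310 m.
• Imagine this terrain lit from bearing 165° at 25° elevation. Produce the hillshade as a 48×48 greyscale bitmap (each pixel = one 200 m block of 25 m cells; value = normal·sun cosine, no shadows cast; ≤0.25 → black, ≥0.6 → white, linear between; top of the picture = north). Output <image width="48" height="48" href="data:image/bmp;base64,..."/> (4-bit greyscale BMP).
<image width="48" height="48" href="data:image/bmp;base64,Qk32BAAAAAAAAHYAAAAoAAAAMAAAADAAAAABAAQAAAAAAIAEAAATCwAAEwsAABAAAAAAAAAAAAAAABEREQAiIiIAMzMzAERERABVVVUAZmZmAHd3dwCIiIgAmZmZAKqqqgC7u7sAzMzMAN3d3QDu7u4A////AImYeIiImIiImal1aXd4mszKiHd3eIiZrIiHd4iJmIiImal1aGV4mt7rmId3eIiJmnd2Z4iZmHiJmYd2aFNXms79uYd3d3iIiGZVZ4mYiHeJh2Z4iHRGiIruyoh3d3iZh3VVaJqYeHeIdmeImIdmdljf2qiId3irl6h3iZmGVneIiJqZmJmHVEbP7LqYiInNydy6qYdlNXd3iaqZiauXQzWe/t26maqs7b3cunVVRXd3iZiIiImGREVr///+27p4voq6mGVWVWdmZlZ3d1VlRVIWz+//7Kh1apiGQ0VXZEVUMjRWd0RFVUEUbNzLuod2Vql1MRNVZCNDIjRnd2Vnh1RCBry6qomYZXdmVDRVVCIzNFZ3d4iaqGUxAHvN3KqpiHZnh2ZmZkI1Znd3d3irqGQjMDmrupiJmqqqmZh3d2VWd3d3d3eJmXZmYQWZmZiamNy6qqqpiHd3d3d4iHZniZmYdAF6zcuYiMuaq83cuZiIiIiJqqh3mZqphiFYvcl1R5mqq87u26mZmYiZu7qZmau6l1NGeGVmVXmr3LvO7KmqqZmZvKu6qqu6mGRVVUZ3dneb3cus3KmaqZmIm7qrvLupmHVEM2d3hmeZmaqazKqquqqYi8qqvLupmZcxFHiHdHiHd3eJrLqau6rLm8yoiZmrqqcwJ5qWQmd3d3eInMqau6q7qry5d3isy4VEWJmEM0V3iIiIirqry5mId3mqh2eJqVVWZnZFVlaJmqmIiau83blmZmZ4h2ZmVEZmZDM2d3eImrqZmJq83cqXZmVEVmZnU0ZmUQA2ZYh3iaqqqqmqq6u5dVQyNFRXhUVmMQA1RIh3d4mqvMqHVoq6dEQzIjM2mFRUIiNFRIiIiJmavdt0RXmpdURUM0Q1iYZDRXdmVYiZmZqZrLllZ3iIdVVmVVVVeapUVoiHZ3d3d4mZmYeJh3eIdmZmZVVVaKuEVneHd4dlREVoh2irqGWbp3eIdlVDRoiGVkRVd5mYZTNXdWisyoWN26q7qYdjEjR3ZkIkZpq7uXZnd3it7bmd/c3cuqu5QQJYdlMkZoiazLqpmqq9//7czLy6qau6hCNGdlZmZZiJrN3LzdzN///ZiYiIiZmIiHmHd3ioZpmZrNy7zd3d//6XiHZVZndmir3bmInMqZh3eJiaq8y6zMuJu6hlQ0VVi8zNyqrOzIh2VEWJiZmHdlZ4rNuYdEVXvLmKurqt7WZmZDNYiHZlVCEiJqqZmGVpuoZmirqb7mZmZUIldmZCIhEjEViZqoV5h2VlaJl5zXd2VVQiM0VBABJWUjequ6iHZVZ3d3hmipiHdmQgABIiE1Z4dVeruqqod3iYiHmGaMyoiYYxAAATRYmJh2irqYq5iJmZqHmpmd3Kmql1QxEkVomJl2eIiYqpmZmaqXi8u6y6qpmHdlRWZXh2d1RFaZiamZiaqYZ5qoiaqYd3d3Z4dmd1VUIjV4iJqpmZmYZWeHaKp2Znd4iIl1aIZURFVpqZqpqpiYdVZoV6pmZnd4iImGWKllZ3ZpuquqqpmIdlZg=="/>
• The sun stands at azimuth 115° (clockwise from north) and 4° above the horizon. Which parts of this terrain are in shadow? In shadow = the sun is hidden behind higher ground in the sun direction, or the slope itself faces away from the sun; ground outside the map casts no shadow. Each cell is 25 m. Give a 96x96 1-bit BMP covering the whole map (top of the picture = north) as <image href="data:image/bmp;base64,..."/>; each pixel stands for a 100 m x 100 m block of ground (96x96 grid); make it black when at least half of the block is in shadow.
<image width="96" height="96" href="data:image/bmp;base64,Qk2+BAAAAAAAAD4AAAAoAAAAYAAAAGAAAAABAAEAAAAAAIAEAAATCwAAEwsAAAIAAAAAAAAA////AAAAAAAAAAAAAADwAAAAAAAAAAAAAAHgAAAAAAAAAAAAAAHgAAAAAAAAAAAAAAHwAAAAAAQAAAAAAAP4AAAAAA4AAAAAAAP+cAAAAA4AAAAAAAH/+AAAAA4AAAAAAAH//gAAAB4AAAAAAAH//wAAAA4AAAAAAAH//wAAAAYAAAAAAAH//wAAAwAACAAwAAP//wAAB4AAHABwAAf//4AAD4AAGADwAAf//4AAH4AAAAPgAAf//4AAPwAAAAfAAA///4AAPHAAAA/AAA///8AACPgAAB/AAA///+AAGPwAAB/AAB////AAGPwAAB/gAD////AAAP4AAD/gAH////QAAP4AAH/gAP///+8AAHwAAH/wAf////+AABAAAP/wA/////+AAAAAAP/wA//////AAAAAAP/gB//////AAAAAAB4AD//////AAAAAAAAAD//8P//gAAAAAAAAH//+P//wAAAAAAAAD///P//wAAAAAAAAAP//H//4AAgAAAAAAH//H//4ADwAAAAAAAD/D//7gD4AAAAAAAAeAP//wB4AAAAAAAAAAD//wB4AAAAAADAAAB//wA4AAAAAAHgAAA//gA4AAAAAAPgAAA//gA4AAAAAAPgYAA//gAAAAAAAAfwcAA//gAAAAAAAAfweAA//gAAAAAAAAPwAgAeHwAAAAAAAAAAAwAEH4AAAAAAAAAAAAAAH4AAAAAAAA4+AAAAH4AAAAAAAA//gAAAP4AAAAAAAA//gAAAf4AAAAAAAA//gAAAfwAAAAAAQAf+AAAAfzAAAAAAwAf+AAAA/ngAAAABwAP+DgAA/n4AAAAB4AD+HgAB/D8AAAAB8AB+H4AB/D8AAAAA4AA8D8ED+H8AAAAAABgcD8OB+H8AAAAAADgAAQPA8H4AAAAAAHgAAAPAcHwAAAAAAHgAAAPAACAAAAAAAPgAAAfAAHAAAAAAAPgAAAfAAHwA44AAAPwAAAfAAPwAD/gAAPwAAAfAAfwAB/+AAP4AAA/gAfwAAf+AAH4AAAf8A/wAAP+AAD4AAAA+A/wAAH+AAA8AAAAeAYABAD8AAAIAAAAM4AAAAD8AAAAAAAAA4AAAAAwAcAAAAAAAAAAAAAAAcAAAAAAAAAAAAAAAAAAAAAAAAAAAAAAAAAAAAAAAAAQAAAAAAAAAAcAAAAwAD8AAAAAAAeAAAA4AH+AAAAAAAOAAAA4AH/4BwAAAAAAAAA4AH/4B4AAwAAAAAAcAD/8D4AD8AABAAGcAB/+BwAD+AADAAOcAD//ABgH+AAHAAOcAH//jBwH+AAPAAeeAH//nBgP+AAeAA+fAH//vgAH+AAMAA/PgP///gAAeAAAAA/HgH///gAAAAAAAA/AAD///gAAAAAAAAfAAAf//gAADAAAAAHgAAA//gAADAAgAAHwAAAf/gAAHgAwAAD4AAABgAIADgBwAAD8AAAAAAMDDgBwAAH/AAAAAAODhgB4AAD/gAAAAAGAAAAwAAD/gAAAAADAAAAAAAB/gAAAAAAAAAAAAAB/gDAAAAAAAAAAAAB/g="/>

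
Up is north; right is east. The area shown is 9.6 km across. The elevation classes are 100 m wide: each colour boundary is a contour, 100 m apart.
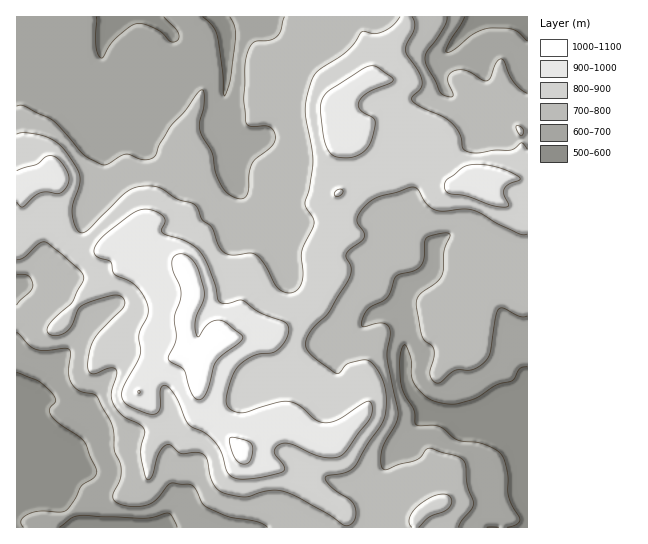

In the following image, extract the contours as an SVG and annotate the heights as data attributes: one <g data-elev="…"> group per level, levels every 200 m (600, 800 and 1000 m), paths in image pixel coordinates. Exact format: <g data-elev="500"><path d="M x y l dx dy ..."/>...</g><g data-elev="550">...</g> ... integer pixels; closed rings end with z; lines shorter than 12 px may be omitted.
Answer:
<g data-elev="600"><path d="M59 527l12-9 8-2 66 2 22-5 4 2 6 12"/><path d="M487 527l12 0"/><path d="M507 527l10-3 3-5-11-22-1-23-6-19-6-5-13-6-26-4-18-14-23-1-2-15-9-15-4-9-1-29 2-9 3-3 6 13 1 19 4 9 14 13 19 5 9 0 18-6 21-13 15-4 8-12 7-2"/><path d="M17 372l21 9 15 13 3 7-6 8 1 6 8 8 24 18 14 30-3 7-13 8-6 13-8 11-6 2-19-1-12 2-8 6-1 4 2 4"/><path d="M527 41l-8-8-6-4-24-1-15 6-19 15-8 4-1-3 3-7 16-26"/><path d="M164 17l14 15 1 6-2 3-7 0-8-8-11-6-8-3-6 0-8 3-14 12-13 19-4-4-2-7 0-30"/><path d="M230 17l4 9 1 12-5 43-5 15-8-61-4-9-10-9"/></g><g data-elev="800"><path d="M419 527l10-10 14-5 6-4 3-6-2-5-5-3-8 1-18 10-9 12-1 6 3 4"/><path d="M17 260l6-2 15-14 7-2 17 12 21 20 0 7-11 21-17 15-7 9-1 5 4 4 10 0 7-5 5-7 6-14 6-5 29-9 5 1 5 3 1 5-3 5-21 21-8 11-4 12-1 14 1 4 4 3 17-6 4 0 2 2 1 5-6 18 1 8 3 6 7 8 17 9 5 5 1 5-4 12 0 8 4 20 2 6 3-1 3-4 4-17 4-8 5-5 4 0 11 8 17-1 7 3 2 6 5 21 5 7 5 3 23 5 24-6 14 0 16 7 29 16 15 11 4 1 5-3 3-5 1-7-2-6-4-6-18-12-7-9 4-3 18-3 9-7 11-20 17-26 2-16-1-16-7-16-9-10-7-1-13 3-10 10-2 1-25-19-6-6-1-6 5-11 19-19 20-35 2-9-5-11 0-4 5-5 11-8 2-4-1-6-6-9 3-9 7-9 10-6 37-11 4 3 8 13 8 6 8 2 21-2 10 1 45 23 5 2 4-1"/><path d="M527 149l-5-6-12 7-16 0-17 3-10-2-5-4-3-14-8-10-8-6-20-9-10-6-1-4 9-9 1-6-3-10-13-22 0-6 9-18-1-5-2-5"/><path d="M520 135l2 1 1-2 0-4-2-3-4-1 0 4z"/><path d="M400 17l-8 9-10 6-8 2-12-2-12 17-9 7-22 14-7 11-5 17-2 13 7 39 1 15-4 24-4 14 2 6 6 9 1 5-12 28 1 22-1 9-4 7-5 4-8-1-7-4-13-23-10-11-5-1-19 2-8-3-5-7-5-16-11-10-7-14-18-6-19-12-16-1-12 4-9 7-32 32-6 4-4-1-4-7-3-12 1-10 7-22-1-8-4-8-13-18-11-8-17-5-11-1-6 1"/></g><g data-elev="1000"><path d="M240 463l6 1 4-3 2-8 0-7-5-5-16-4-2 4 3 10 3 8z"/><path d="M197 399l5 0 4-5 10-32 8-8 16-12 3-5-17-14-8-3-9 3-10 13-1 1-1-1-2-15 9-22 0-10-5-18-4-8-8-7-8-2-5 3-2 5 1 9 7 15 1 8-7 23 2 24-8 17 3 4 13 8 7 23z"/></g>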